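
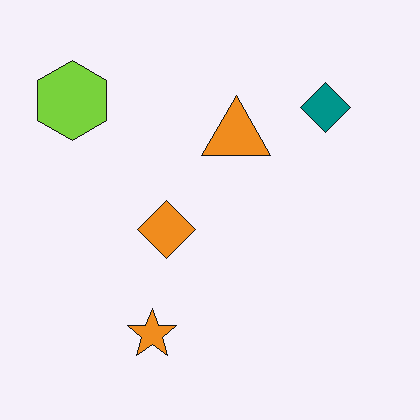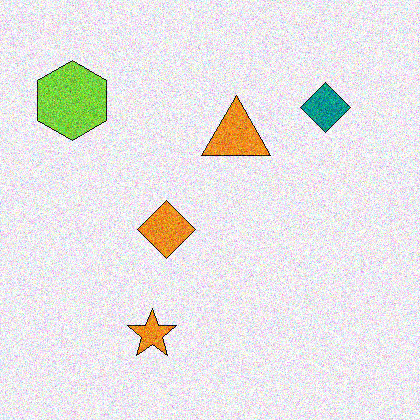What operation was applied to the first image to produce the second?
Degraded with heavy additive noise.

Random speckle covers the whole image, including the flat background.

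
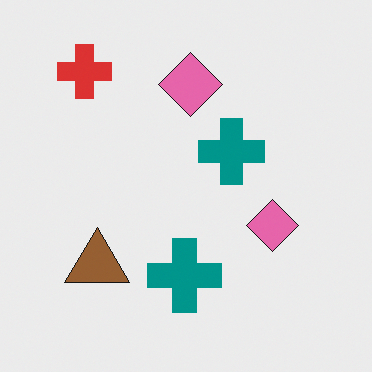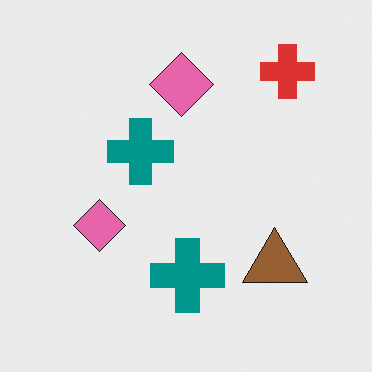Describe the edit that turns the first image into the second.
Flipped horizontally (left ↔ right).

The red cross is in the top-left of the first image and the top-right of the second — shapes on opposite sides of the vertical midline have swapped in a mirror flip.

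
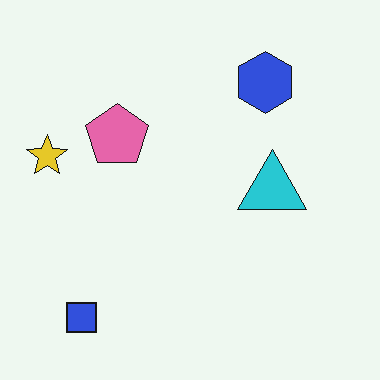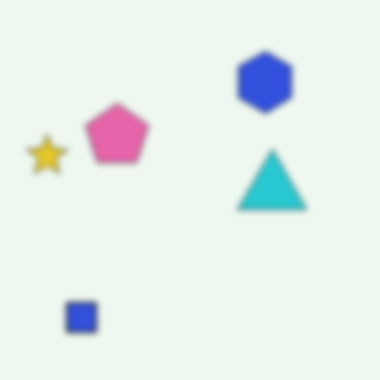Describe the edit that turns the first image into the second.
The second image is the first moderately blurred.

Shape edges and outlines are uniformly softened across the whole image.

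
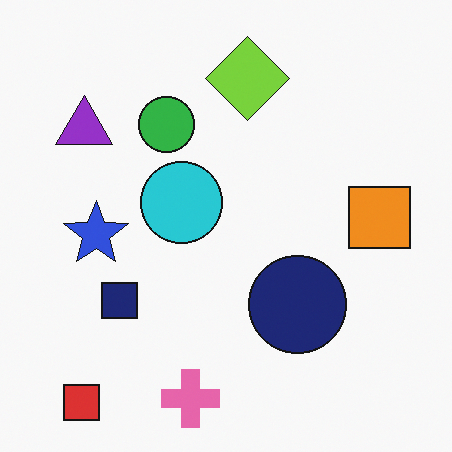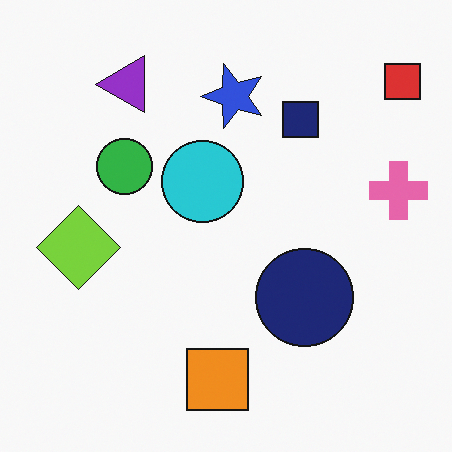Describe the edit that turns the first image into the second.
The image was transposed (reflected across the top-left ↔ bottom-right diagonal).

Shapes have swapped their row and column positions — what was in the top-right is now in the bottom-left — a diagonal reflection.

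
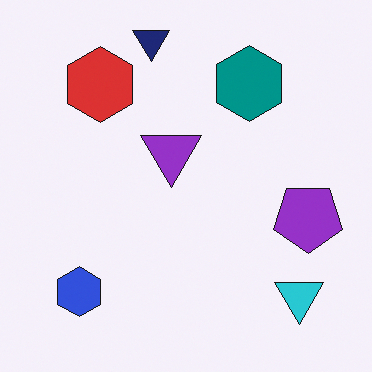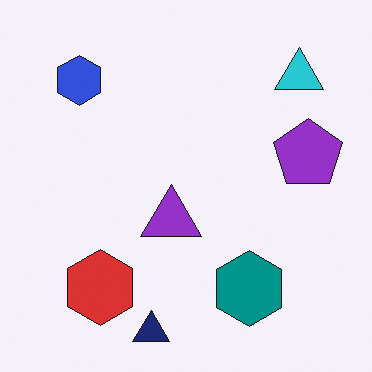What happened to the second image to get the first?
This is the original image flipped vertically (top ↔ bottom).

The navy triangle is in the bottom of the second image and the top of the first — shapes on opposite sides of the horizontal midline have swapped in a mirror flip.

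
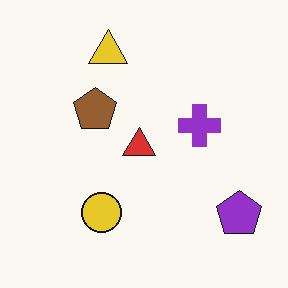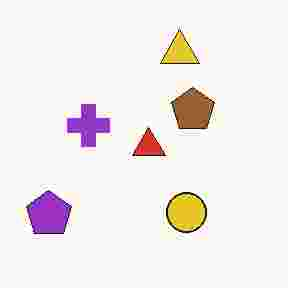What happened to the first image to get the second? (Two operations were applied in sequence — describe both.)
It was flipped horizontally (left ↔ right), then heavily JPEG-compressed with obvious blocking artifacts.

The purple pentagon is in the bottom-right of the first image and the bottom-left of the second — shapes on opposite sides of the vertical midline have swapped in a mirror flip. Blocky 8×8 compression artifacts appear around shape edges and the flat background shows ringing — characteristic JPEG degradation.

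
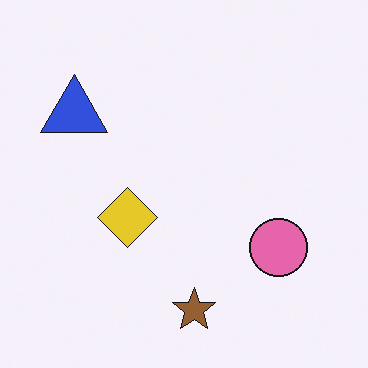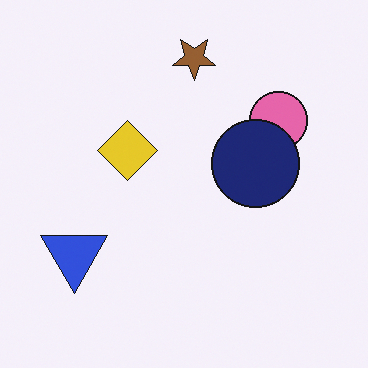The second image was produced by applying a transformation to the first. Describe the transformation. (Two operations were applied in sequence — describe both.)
Flipped vertically (top ↔ bottom), then overlaid with an additional navy circle.

The brown star is in the bottom of the first image and the top of the second — shapes on opposite sides of the horizontal midline have swapped in a mirror flip. A navy circle appears in the second image that is absent from the first.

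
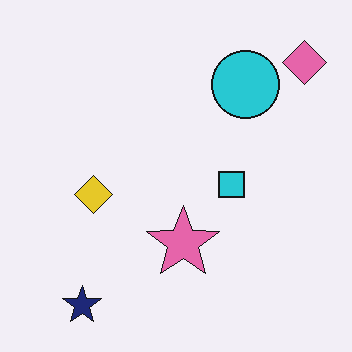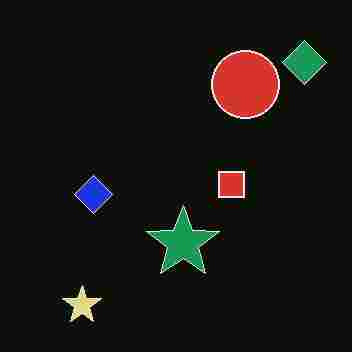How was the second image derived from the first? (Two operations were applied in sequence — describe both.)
Heavily JPEG-compressed with obvious blocking artifacts, then color-inverted (negative).

Blocky 8×8 compression artifacts appear around shape edges and the flat background shows ringing — characteristic JPEG degradation. The light background has become dark and every shape's color is its complement — a photographic negative.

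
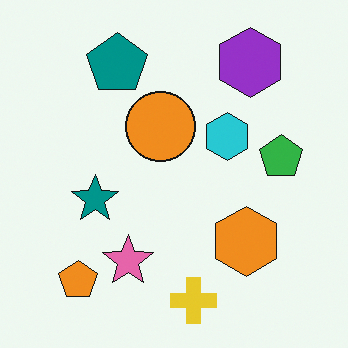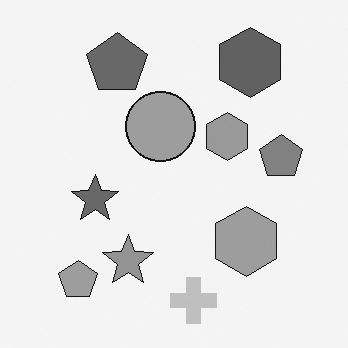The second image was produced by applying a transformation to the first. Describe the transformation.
It was converted to grayscale.

All color is removed — every shape is now a shade of grey.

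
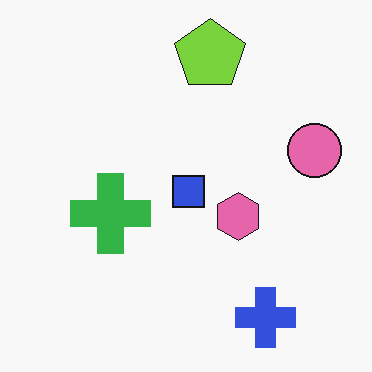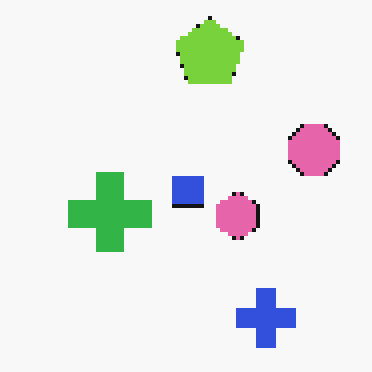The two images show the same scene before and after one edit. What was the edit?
The second image is the first lightly pixelated (a mild mosaic effect).

Shapes are reduced to large square blocks; fine edges and outlines are lost — a downscale-then-upscale (mosaic) effect.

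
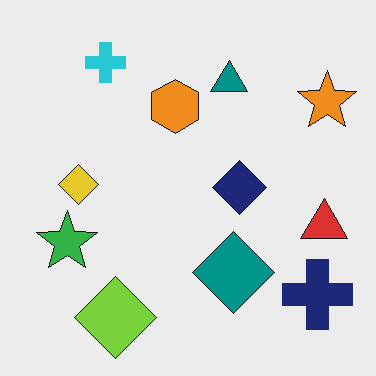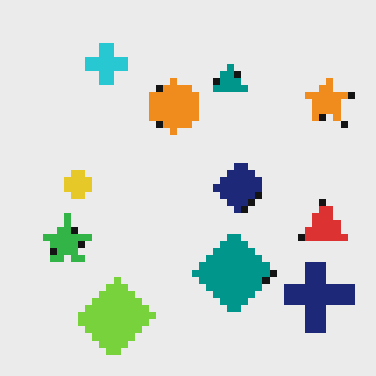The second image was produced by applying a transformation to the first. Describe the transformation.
The image was pixelated into visible square blocks.

Shapes are reduced to large square blocks; fine edges and outlines are lost — a downscale-then-upscale (mosaic) effect.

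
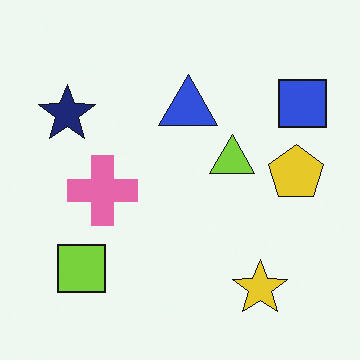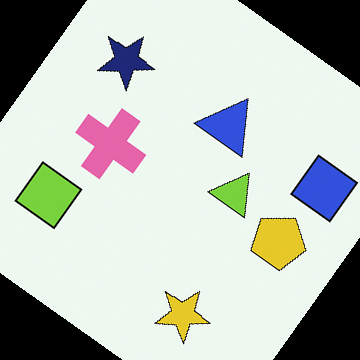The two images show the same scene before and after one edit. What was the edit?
It was rotated clockwise by a large amount — several tens of degrees.

Every shape is tilted by the same angle and the image corners show triangular fill wedges — a whole-image rotation by a non-right angle.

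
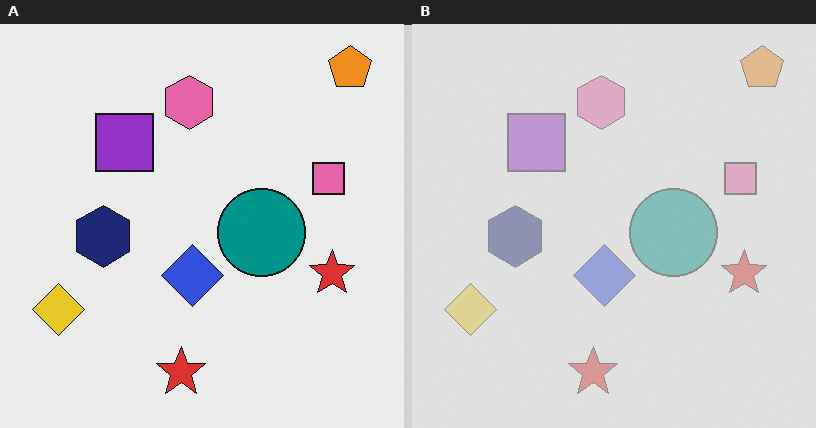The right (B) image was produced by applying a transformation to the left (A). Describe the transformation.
It was given much lower contrast.

Tones are pushed toward mid-grey across the whole image — a global contrast change.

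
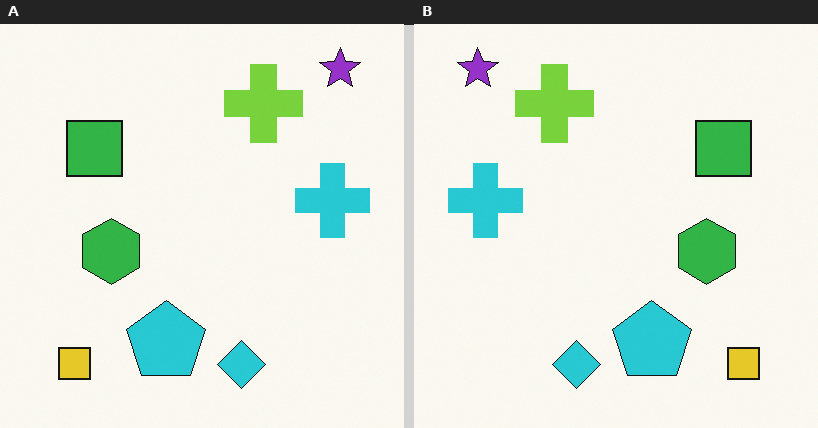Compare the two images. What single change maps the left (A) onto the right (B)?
It was flipped horizontally (left ↔ right).

The purple star is in the top-right of the left (A) image and the top-left of the right (B) — shapes on opposite sides of the vertical midline have swapped in a mirror flip.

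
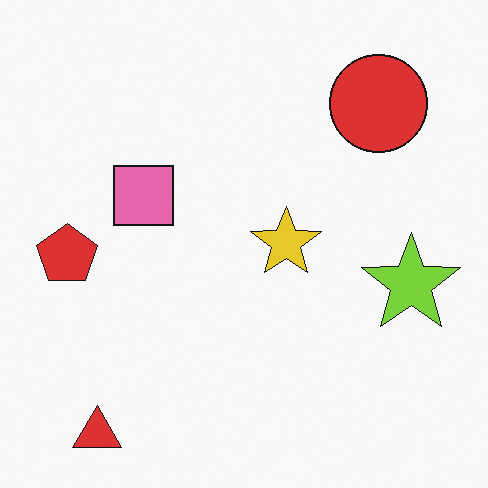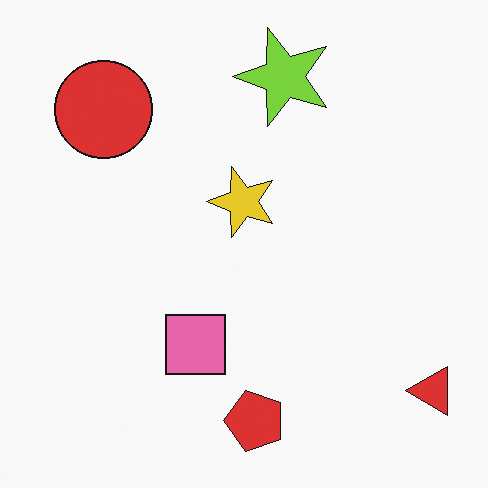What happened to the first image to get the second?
The second image is the first rotated 90° counter-clockwise.

The red triangle sits in the bottom-left of the first image and the bottom-right of the second — consistent with a whole-image 90° counter-clockwise rotation.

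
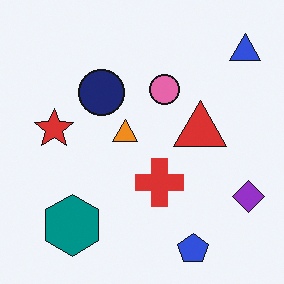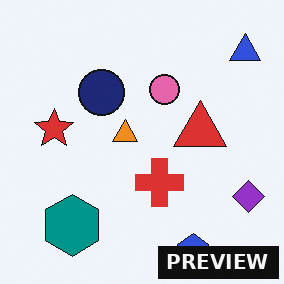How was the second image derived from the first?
Watermarked with the text "PREVIEW" in the lower-right corner.

A dark label reading "PREVIEW" appears in the lower-right corner.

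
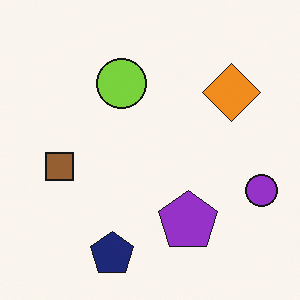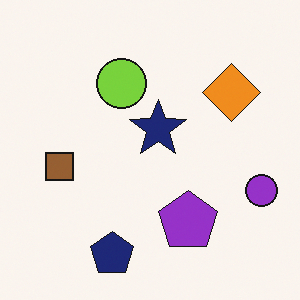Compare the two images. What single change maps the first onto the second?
This is the original image overlaid with an additional navy star.

A navy star appears in the second image that is absent from the first.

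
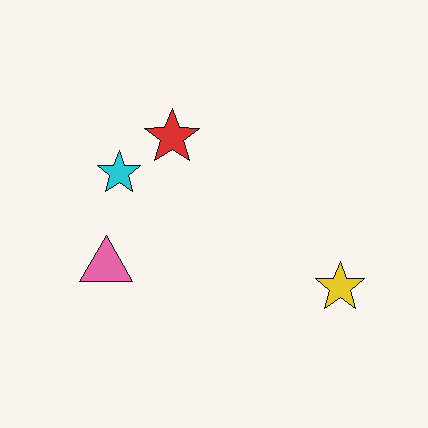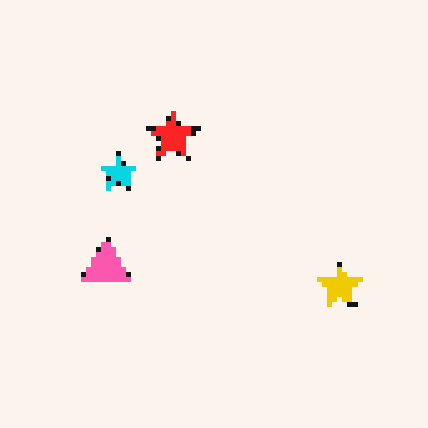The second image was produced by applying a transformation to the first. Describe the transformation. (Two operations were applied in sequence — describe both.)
The second image is the first lightly pixelated (a mild mosaic effect), then slightly oversaturated.

Shapes are reduced to large square blocks; fine edges and outlines are lost — a downscale-then-upscale (mosaic) effect. All colors are more vivid — a global saturation change.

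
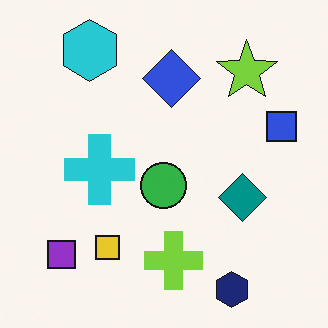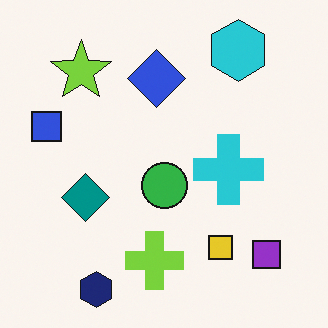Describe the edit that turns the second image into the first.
Flipped horizontally (left ↔ right).

The blue square is in the left of the second image and the right of the first — shapes on opposite sides of the vertical midline have swapped in a mirror flip.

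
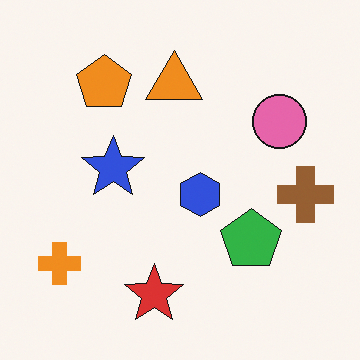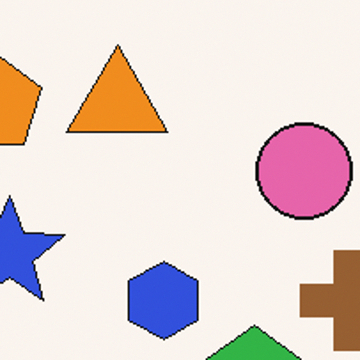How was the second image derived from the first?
This is the original image cropped tightly and scaled back up.

The visible shapes are larger and the field of view is narrower; shapes near the original edges may be partly or wholly outside the frame — a crop-and-rescale.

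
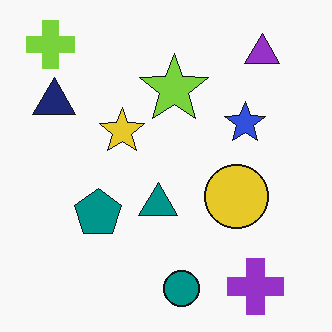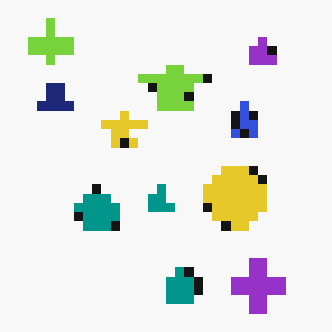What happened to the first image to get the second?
The second image is the first coarsely pixelated.

Shapes are reduced to large square blocks; fine edges and outlines are lost — a downscale-then-upscale (mosaic) effect.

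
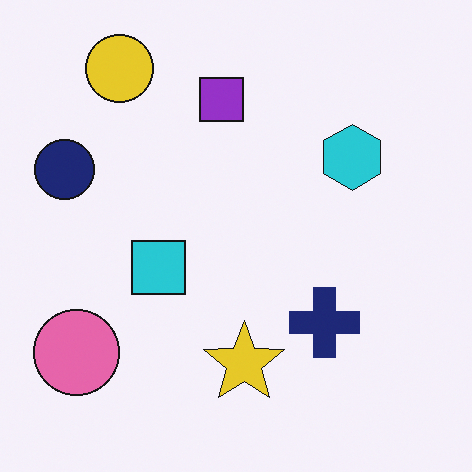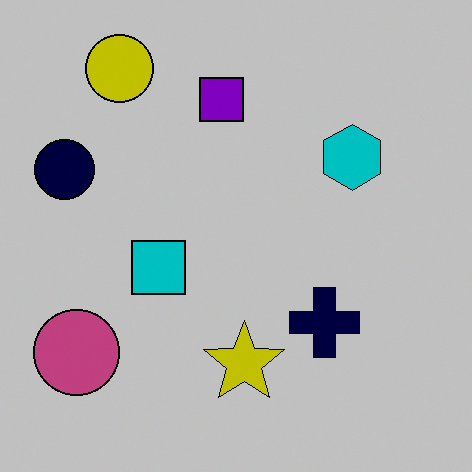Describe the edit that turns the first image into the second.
The image was aggressively posterized.

Each flat color has snapped to a coarser quantized level — most visibly, the near-white background has dropped to a flat grey.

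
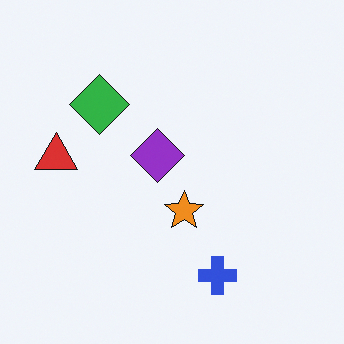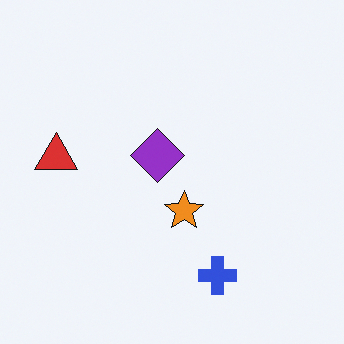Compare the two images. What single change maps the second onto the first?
The first image is the second overlaid with an additional green diamond.

A green diamond appears in the first image that is absent from the second.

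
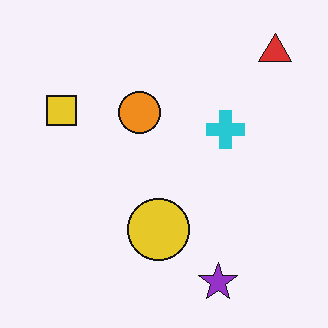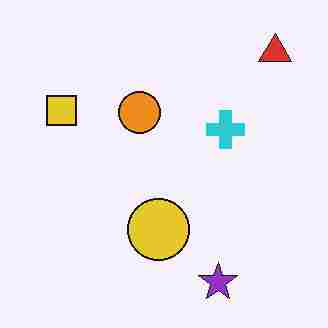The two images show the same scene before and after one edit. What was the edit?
This is the original image heavily JPEG-compressed with obvious blocking artifacts.

Blocky 8×8 compression artifacts appear around shape edges and the flat background shows ringing — characteristic JPEG degradation.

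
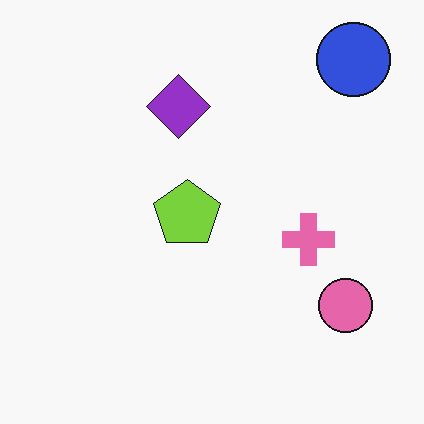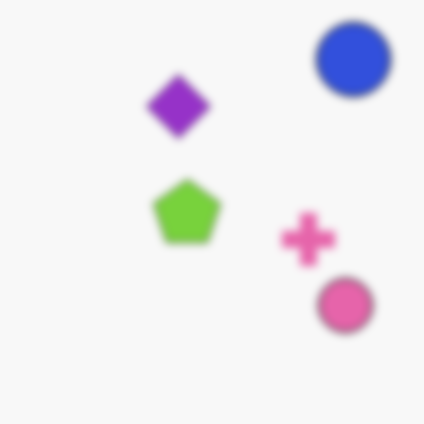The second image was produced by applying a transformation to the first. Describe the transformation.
It was noticeably gaussian-blurred.

Shape edges and outlines are uniformly softened across the whole image.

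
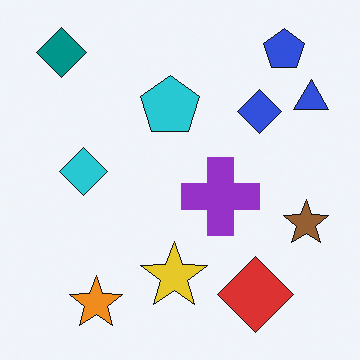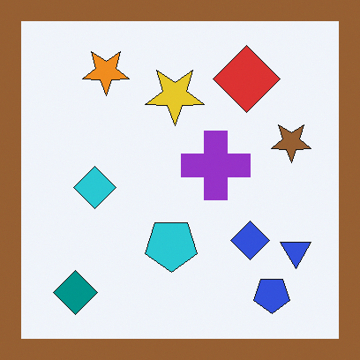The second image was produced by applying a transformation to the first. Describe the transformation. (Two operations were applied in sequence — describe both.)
The image was flipped vertically (top ↔ bottom), then framed with a brown border.

The blue pentagon is in the top-right of the first image and the bottom-right of the second — shapes on opposite sides of the horizontal midline have swapped in a mirror flip. A solid brown frame runs around the edge of the second image, with the content slightly shrunk inside it.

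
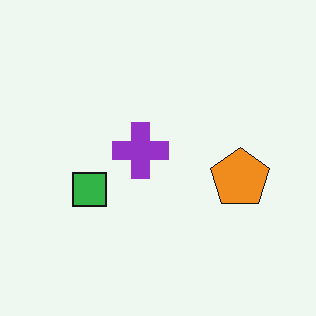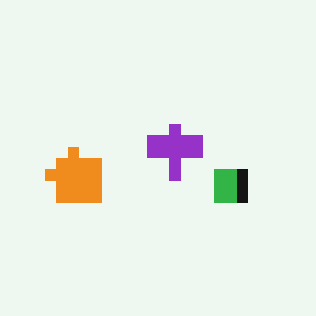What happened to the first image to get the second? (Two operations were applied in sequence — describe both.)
This is the original image flipped horizontally (left ↔ right), then heavily pixelated into large blocks.

The orange pentagon is in the right of the first image and the left of the second — shapes on opposite sides of the vertical midline have swapped in a mirror flip. Shapes are reduced to large square blocks; fine edges and outlines are lost — a downscale-then-upscale (mosaic) effect.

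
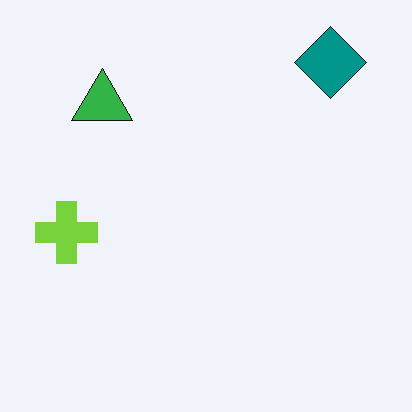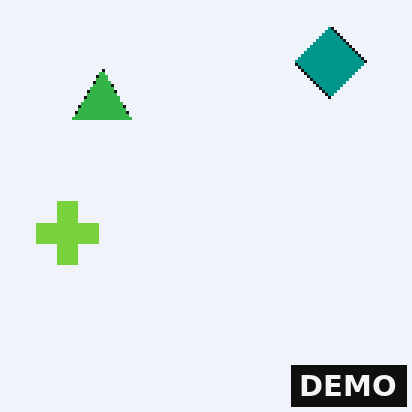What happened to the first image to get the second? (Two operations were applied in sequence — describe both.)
Lightly pixelated (a mild mosaic effect), then watermarked with the text "DEMO" in the lower-right corner.

Shapes are reduced to large square blocks; fine edges and outlines are lost — a downscale-then-upscale (mosaic) effect. A dark label reading "DEMO" appears in the lower-right corner.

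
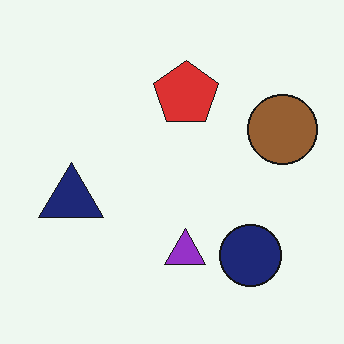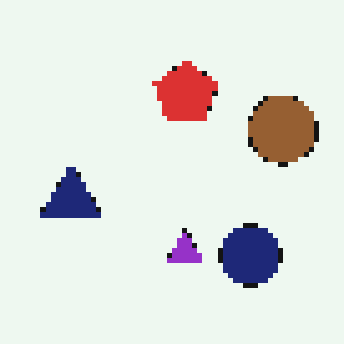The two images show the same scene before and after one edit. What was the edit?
Mildly pixelated.

Shapes are reduced to large square blocks; fine edges and outlines are lost — a downscale-then-upscale (mosaic) effect.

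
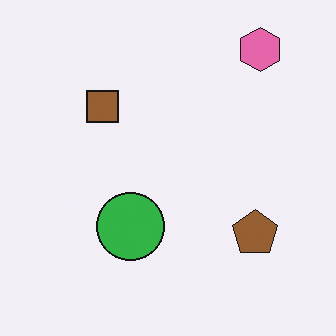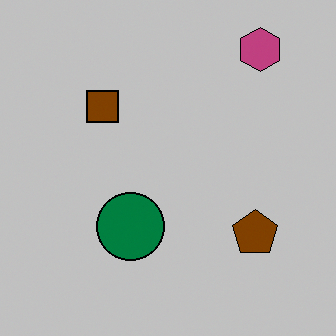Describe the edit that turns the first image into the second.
The second image is the first aggressively posterized.

Each flat color has snapped to a coarser quantized level — most visibly, the near-white background has dropped to a flat grey.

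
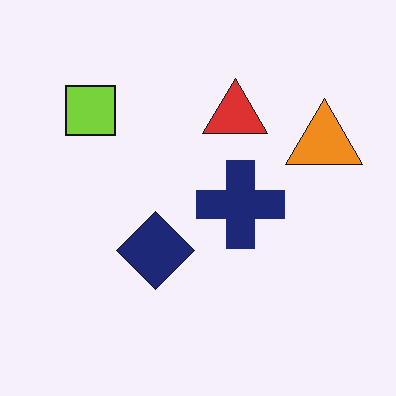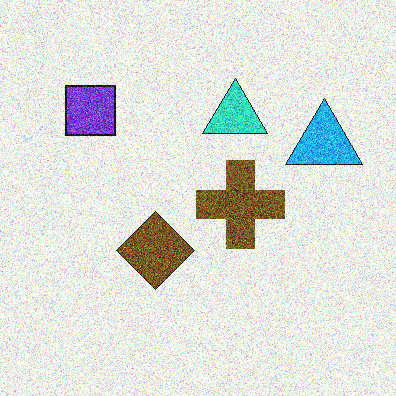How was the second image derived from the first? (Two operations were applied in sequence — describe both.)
The second image is the first hue-shifted through roughly half the color wheel, then degraded with heavy additive noise.

Every shape's color has rotated by the same amount around the hue wheel — a uniform hue shift. Random speckle covers the whole image, including the flat background.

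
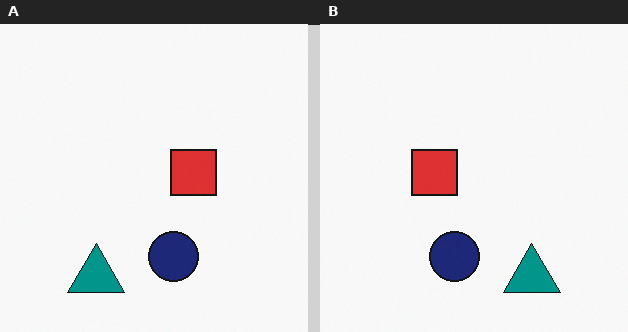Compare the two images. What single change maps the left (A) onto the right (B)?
This is the original image flipped horizontally (left ↔ right).

The teal triangle is in the bottom-left of the left (A) image and the bottom-right of the right (B) — shapes on opposite sides of the vertical midline have swapped in a mirror flip.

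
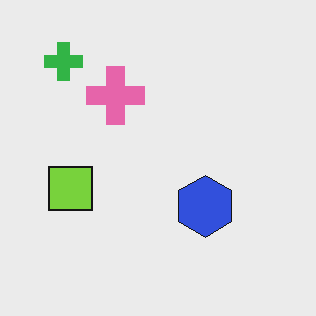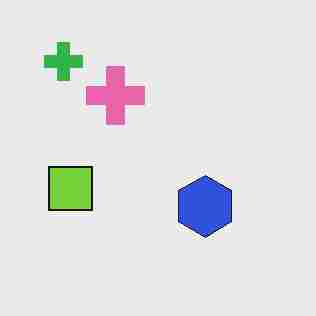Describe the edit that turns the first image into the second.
The transformation is: degraded with heavy JPEG compression.

Blocky 8×8 compression artifacts appear around shape edges and the flat background shows ringing — characteristic JPEG degradation.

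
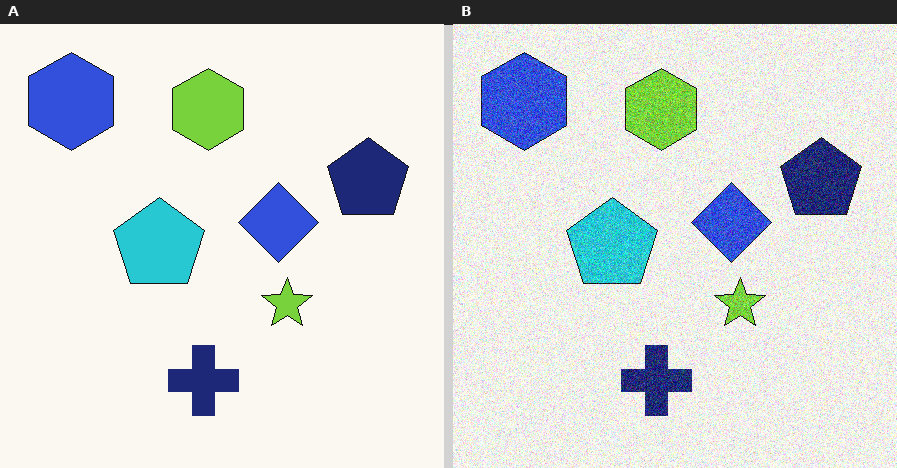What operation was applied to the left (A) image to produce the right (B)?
The image was degraded with heavy additive noise.

Random speckle covers the whole image, including the flat background.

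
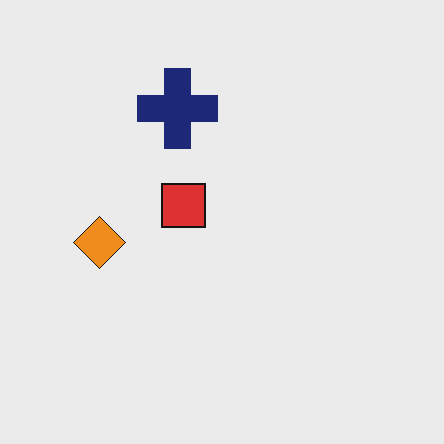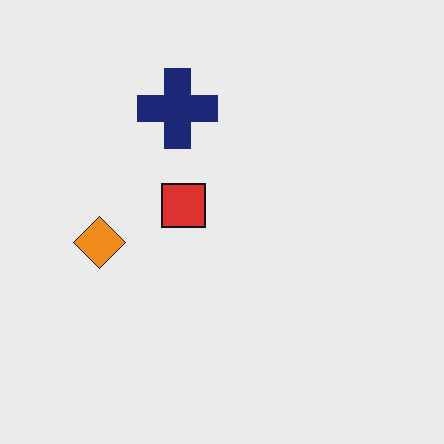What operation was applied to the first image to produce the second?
The transformation is: JPEG-compressed with visible artifacts.

Blocky 8×8 compression artifacts appear around shape edges and the flat background shows ringing — characteristic JPEG degradation.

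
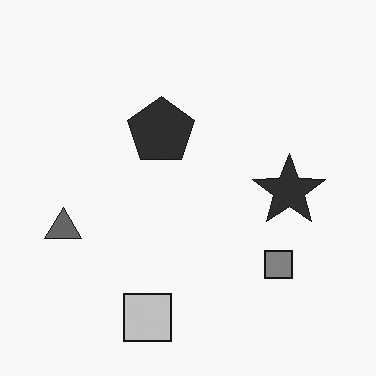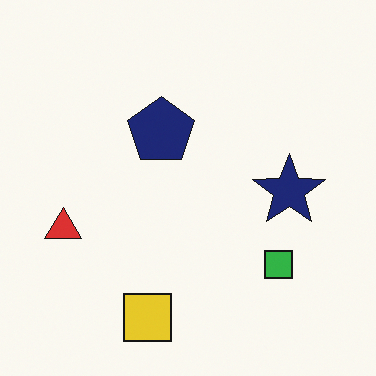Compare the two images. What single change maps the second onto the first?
The first image is the second converted to grayscale.

All color is removed — every shape is now a shade of grey.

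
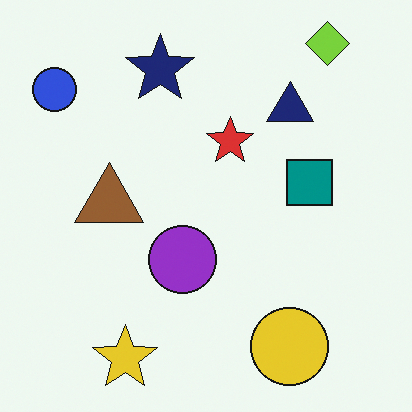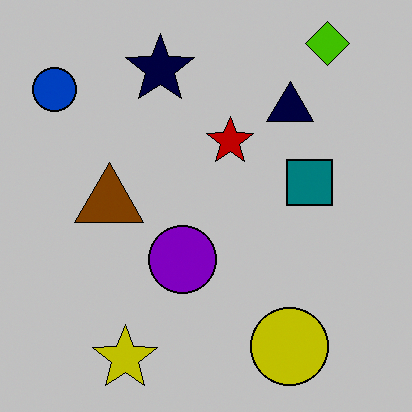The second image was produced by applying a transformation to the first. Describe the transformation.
This is the original image heavily posterized to just a handful of flat colors.

Each flat color has snapped to a coarser quantized level — most visibly, the near-white background has dropped to a flat grey.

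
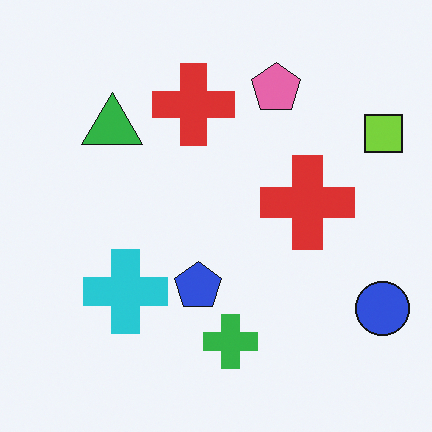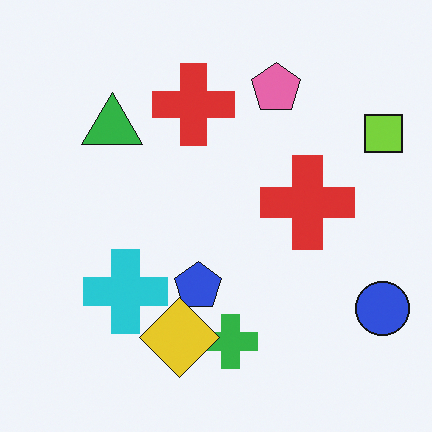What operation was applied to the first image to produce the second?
The second image is the first overlaid with an additional yellow diamond.

A yellow diamond appears in the second image that is absent from the first.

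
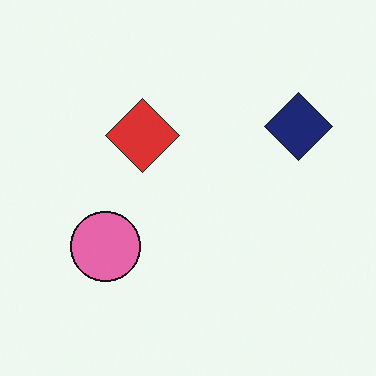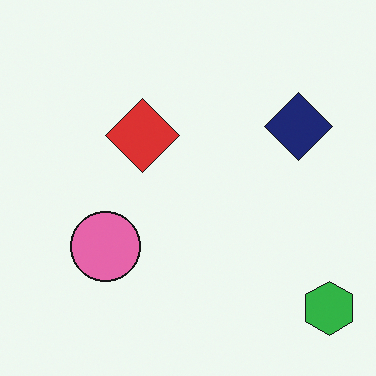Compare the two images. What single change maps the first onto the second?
Overlaid with an additional green hexagon.

A green hexagon appears in the second image that is absent from the first.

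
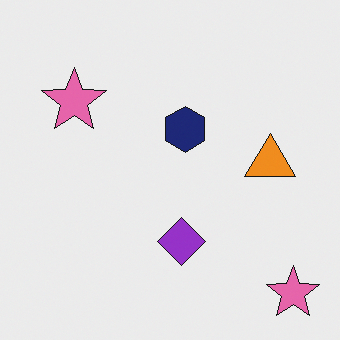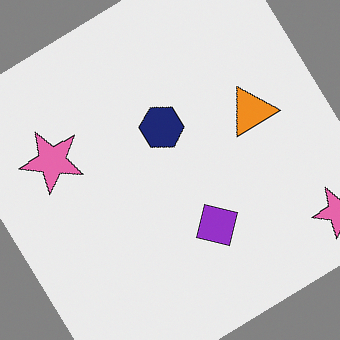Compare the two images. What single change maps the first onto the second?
This is the original image rotated counter-clockwise by a large amount — several tens of degrees.

Every shape is tilted by the same angle and the image corners show triangular fill wedges — a whole-image rotation by a non-right angle.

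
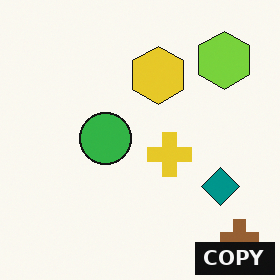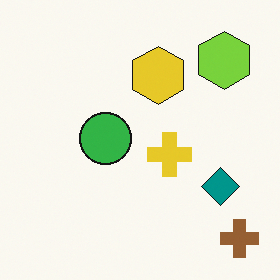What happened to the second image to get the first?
Watermarked with the text "COPY" in the lower-right corner.

A dark label reading "COPY" appears in the lower-right corner.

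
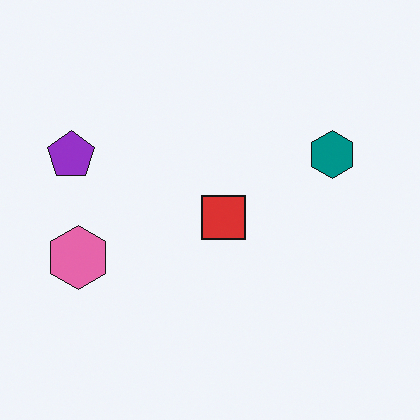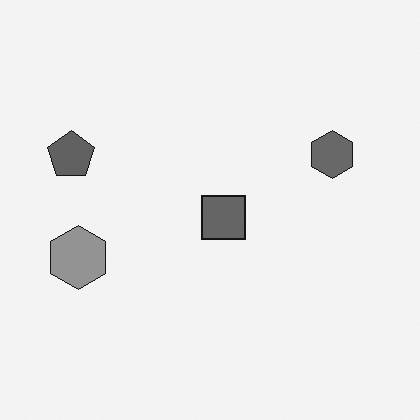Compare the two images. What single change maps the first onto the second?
The image was converted to grayscale.

All color is removed — every shape is now a shade of grey.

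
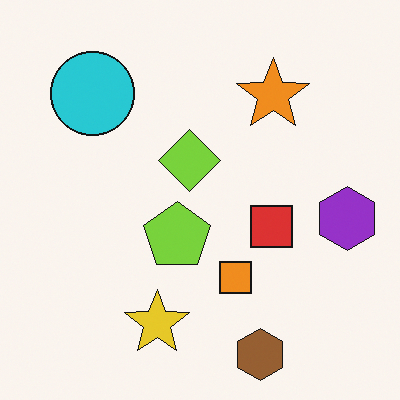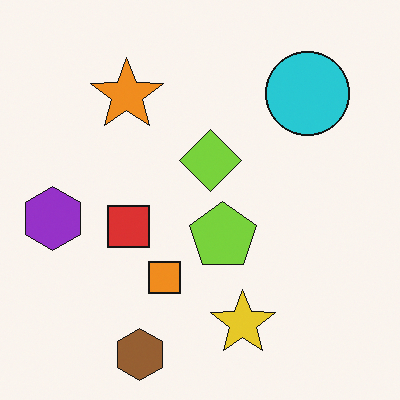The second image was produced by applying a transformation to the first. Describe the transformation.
The image was flipped horizontally (left ↔ right).

The purple hexagon is in the right of the first image and the left of the second — shapes on opposite sides of the vertical midline have swapped in a mirror flip.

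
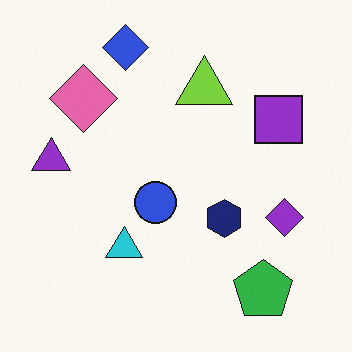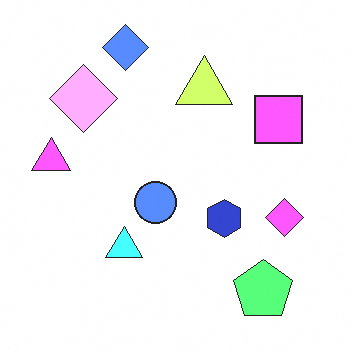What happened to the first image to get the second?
The image was brightened a lot.

Every pixel — background and shapes alike — is uniformly brightened.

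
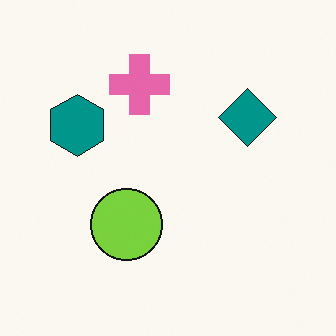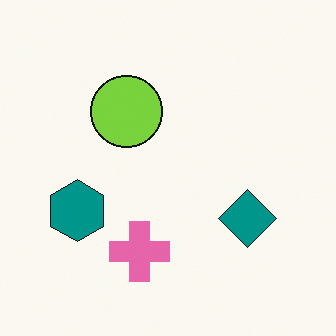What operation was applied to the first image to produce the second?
The transformation is: flipped vertically (top ↔ bottom).

The pink cross is in the top of the first image and the bottom of the second — shapes on opposite sides of the horizontal midline have swapped in a mirror flip.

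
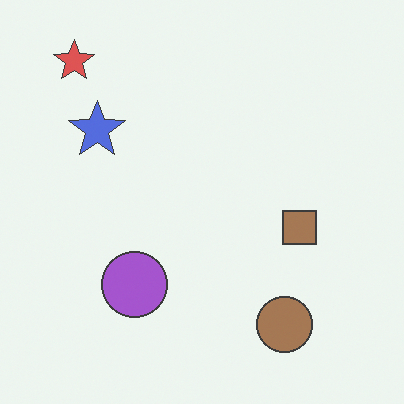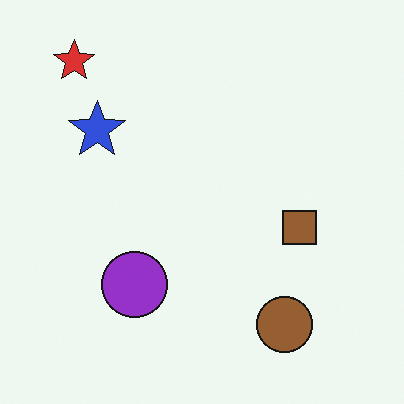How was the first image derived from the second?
Given slightly reduced contrast.

Tones are pushed toward mid-grey across the whole image — a global contrast change.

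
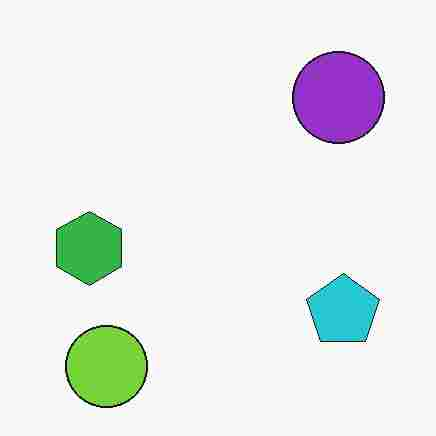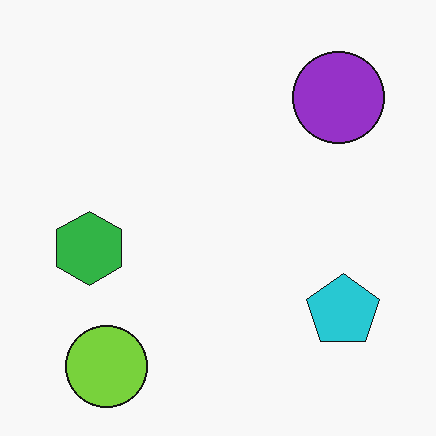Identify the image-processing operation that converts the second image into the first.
It was heavily JPEG-compressed with obvious blocking artifacts.

Blocky 8×8 compression artifacts appear around shape edges and the flat background shows ringing — characteristic JPEG degradation.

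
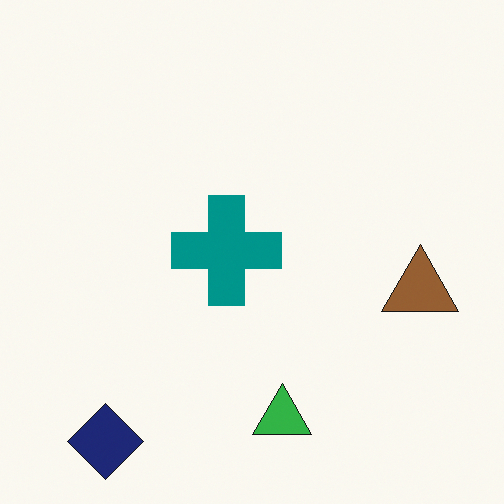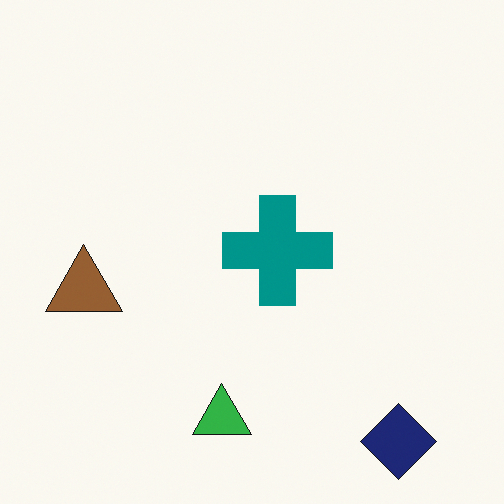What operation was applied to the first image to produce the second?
The transformation is: flipped horizontally (left ↔ right).

The brown triangle is in the right of the first image and the left of the second — shapes on opposite sides of the vertical midline have swapped in a mirror flip.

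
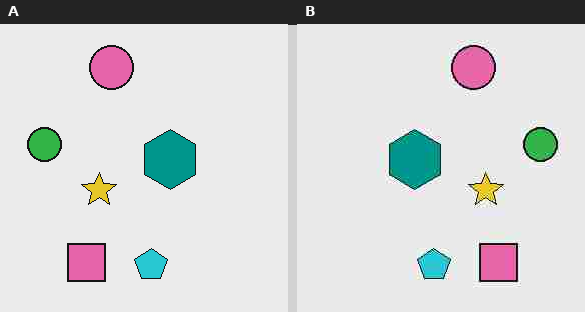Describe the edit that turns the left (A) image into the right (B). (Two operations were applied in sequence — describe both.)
The right (B) image is the left (A) flipped horizontally (left ↔ right), then heavily JPEG-compressed with obvious blocking artifacts.

The green circle is in the left of the left (A) image and the right of the right (B) — shapes on opposite sides of the vertical midline have swapped in a mirror flip. Blocky 8×8 compression artifacts appear around shape edges and the flat background shows ringing — characteristic JPEG degradation.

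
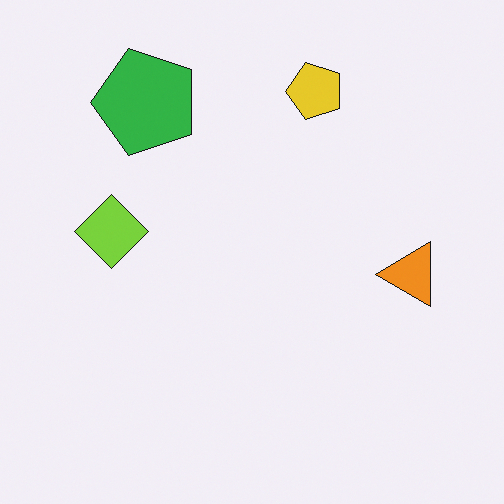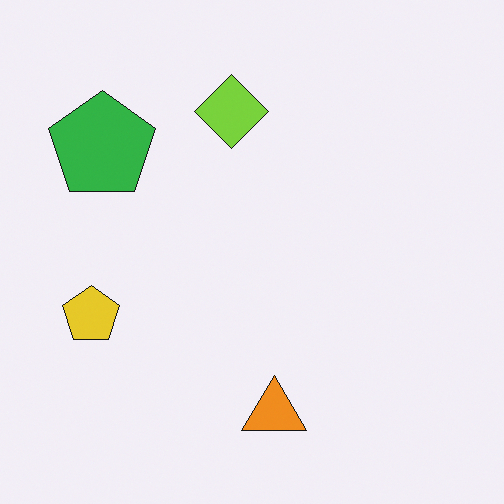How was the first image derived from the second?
Transposed (reflected across the top-left ↔ bottom-right diagonal).

Shapes have swapped their row and column positions — what was in the top-right is now in the bottom-left — a diagonal reflection.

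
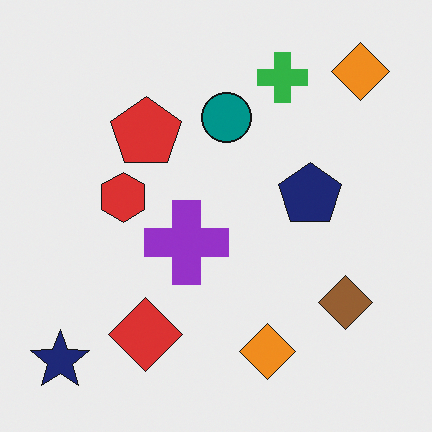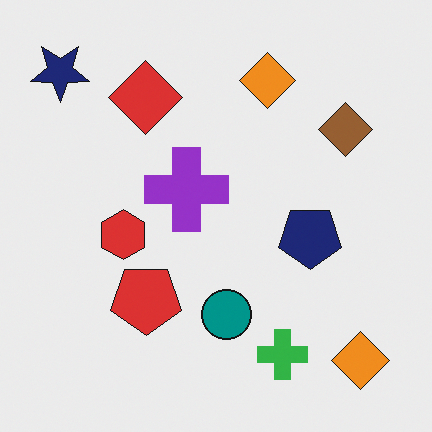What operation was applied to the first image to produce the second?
It was flipped vertically (top ↔ bottom).

The navy star is in the bottom-left of the first image and the top-left of the second — shapes on opposite sides of the horizontal midline have swapped in a mirror flip.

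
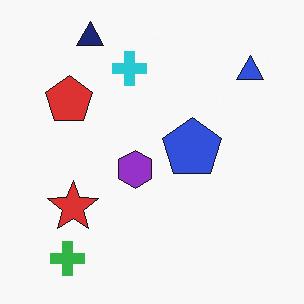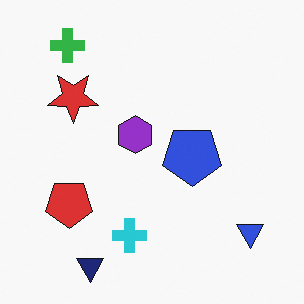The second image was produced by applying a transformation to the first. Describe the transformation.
Flipped vertically (top ↔ bottom).

The navy triangle is in the top-left of the first image and the bottom-left of the second — shapes on opposite sides of the horizontal midline have swapped in a mirror flip.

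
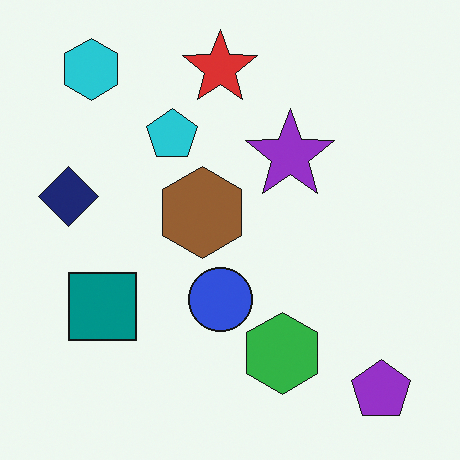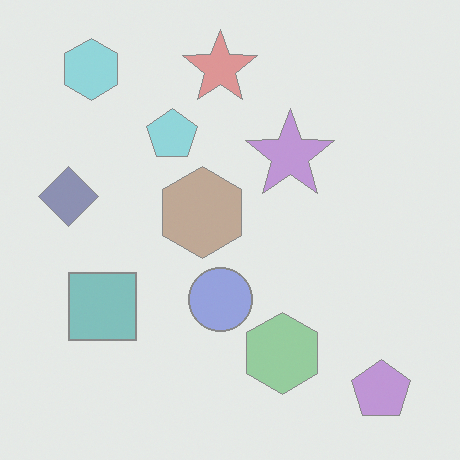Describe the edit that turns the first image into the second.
The transformation is: given much lower contrast.

Tones are pushed toward mid-grey across the whole image — a global contrast change.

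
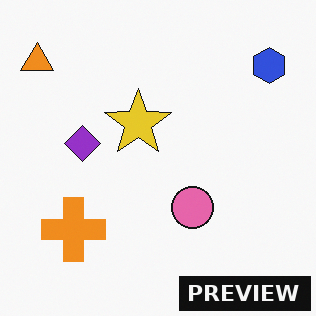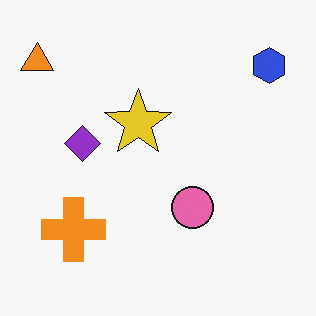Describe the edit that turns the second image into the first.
This is the original image watermarked with the text "PREVIEW" in the lower-right corner.

A dark label reading "PREVIEW" appears in the lower-right corner.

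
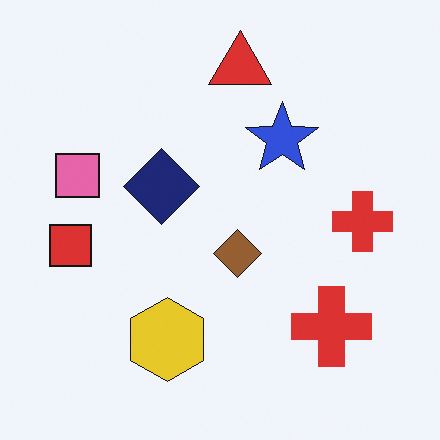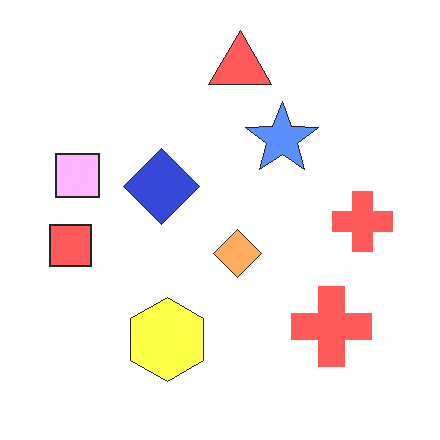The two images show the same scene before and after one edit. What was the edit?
The image was brightened a lot.

Every pixel — background and shapes alike — is uniformly brightened.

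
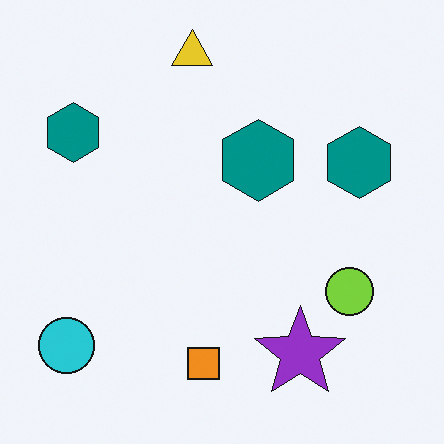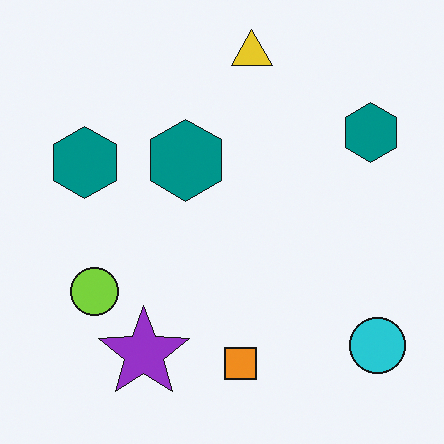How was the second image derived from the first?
The second image is the first flipped horizontally (left ↔ right).

The cyan circle is in the bottom-left of the first image and the bottom-right of the second — shapes on opposite sides of the vertical midline have swapped in a mirror flip.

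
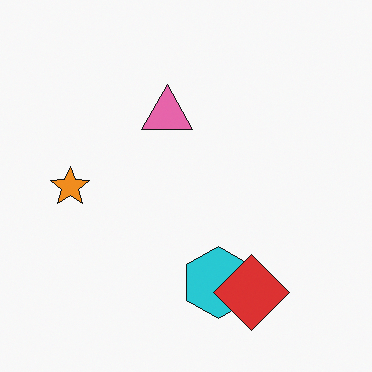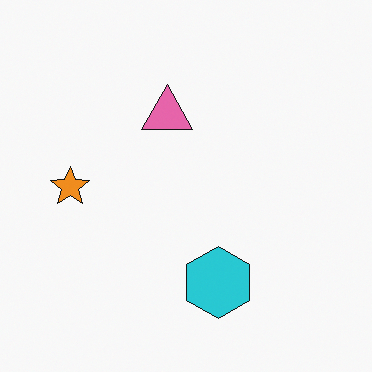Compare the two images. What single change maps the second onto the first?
The transformation is: overlaid with an additional red diamond.

A red diamond appears in the first image that is absent from the second.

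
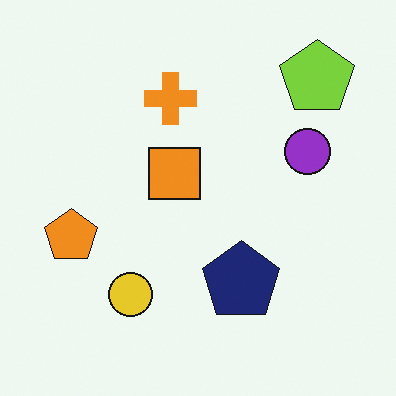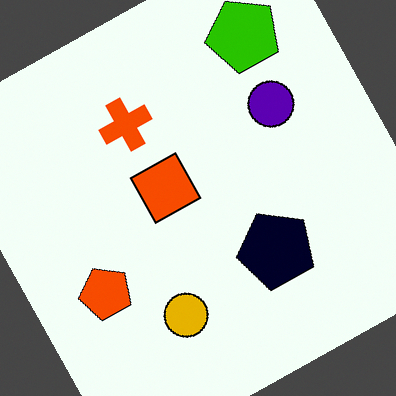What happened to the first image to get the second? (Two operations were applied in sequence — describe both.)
Boosted in contrast, then rotated counter-clockwise by a moderate amount.

Tones are pushed away from mid-grey across the whole image — a global contrast change. Every shape is tilted by the same angle and the image corners show triangular fill wedges — a whole-image rotation by a non-right angle.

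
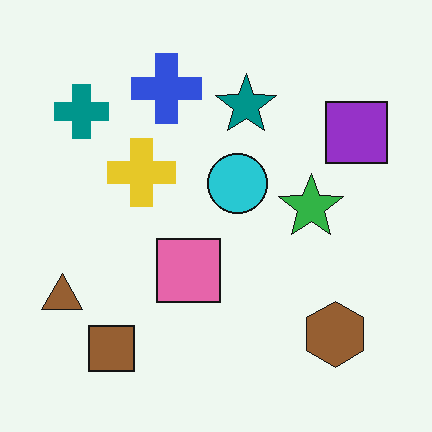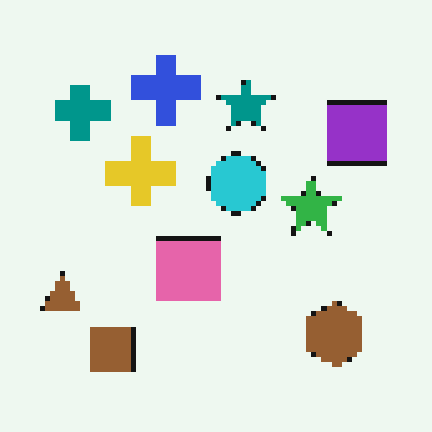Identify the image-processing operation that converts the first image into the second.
Lightly pixelated (a mild mosaic effect).

Shapes are reduced to large square blocks; fine edges and outlines are lost — a downscale-then-upscale (mosaic) effect.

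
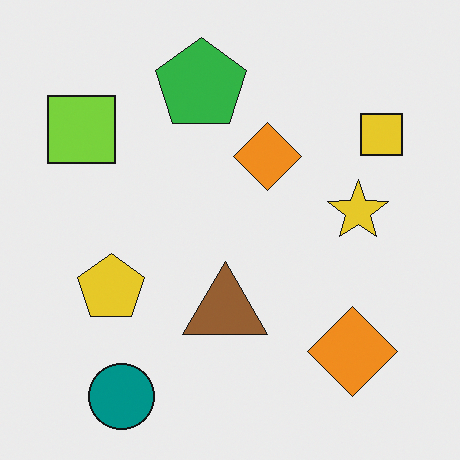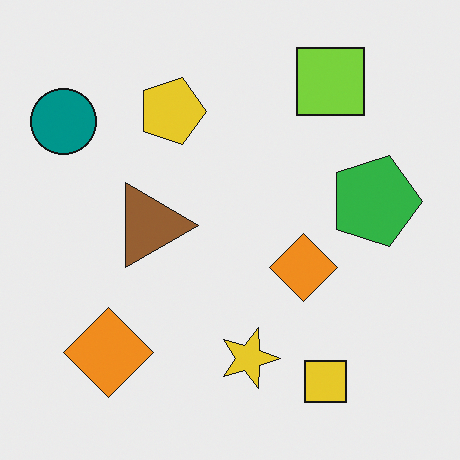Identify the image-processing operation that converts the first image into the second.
The transformation is: rotated 90° clockwise.

The teal circle sits in the bottom-left of the first image and the top-left of the second — consistent with a whole-image 90° clockwise rotation.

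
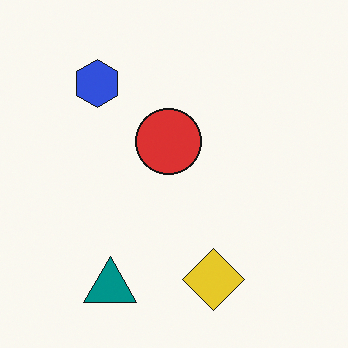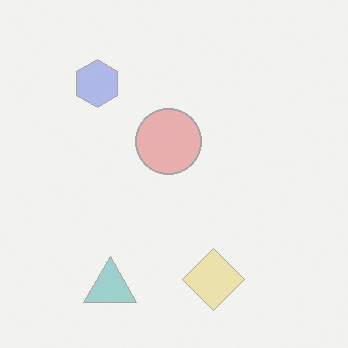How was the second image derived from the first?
The image was washed out (contrast reduced).

Tones are pushed toward mid-grey across the whole image — a global contrast change.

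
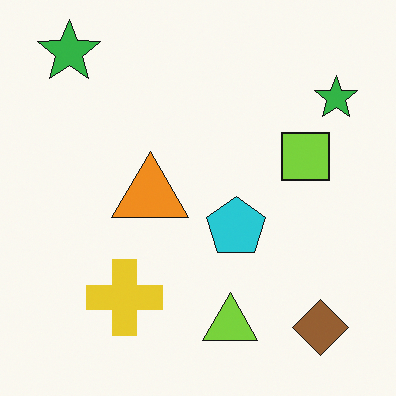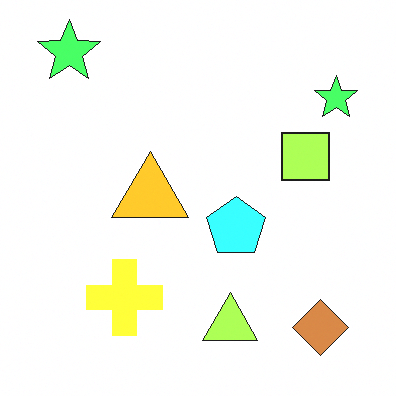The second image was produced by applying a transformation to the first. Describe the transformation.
Noticeably brightened.

Every pixel — background and shapes alike — is uniformly brightened.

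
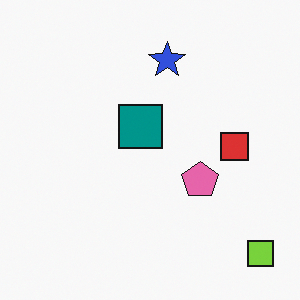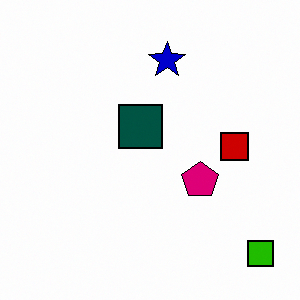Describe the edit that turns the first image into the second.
Boosted in contrast.

Tones are pushed away from mid-grey across the whole image — a global contrast change.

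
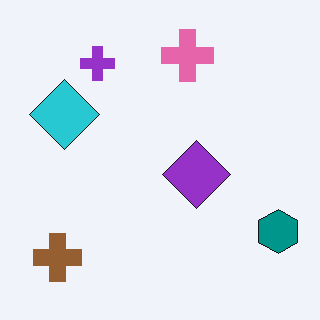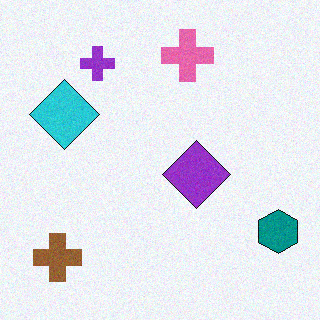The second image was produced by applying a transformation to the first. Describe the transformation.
The second image is the first degraded with light additive noise.

Random speckle covers the whole image, including the flat background.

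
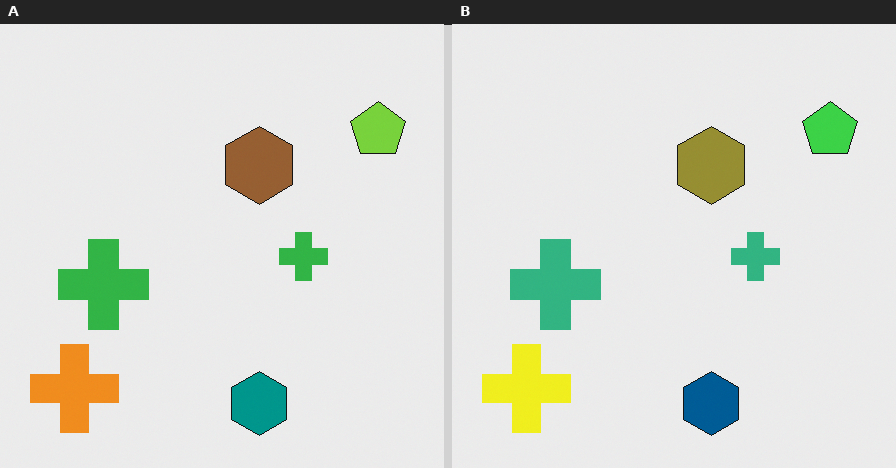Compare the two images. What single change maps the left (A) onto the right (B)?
The transformation is: hue-shifted by a small amount.

Every shape's color has rotated by the same amount around the hue wheel — a uniform hue shift.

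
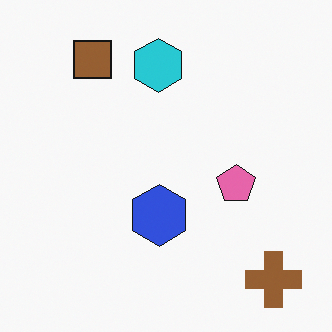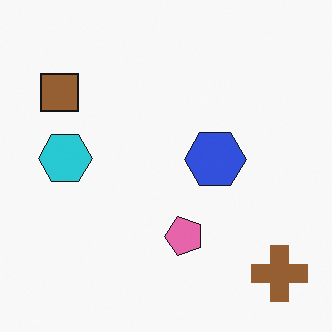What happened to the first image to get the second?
Transposed (reflected across the top-left ↔ bottom-right diagonal).

Shapes have swapped their row and column positions — what was in the top-right is now in the bottom-left — a diagonal reflection.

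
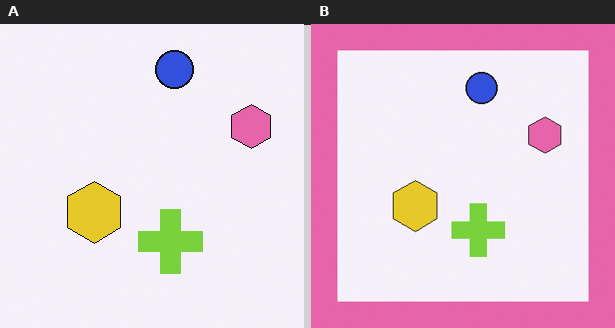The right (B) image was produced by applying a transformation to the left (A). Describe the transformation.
The right (B) image is the left (A) framed with a pink border.

A solid pink frame runs around the edge of the right (B) image, with the content slightly shrunk inside it.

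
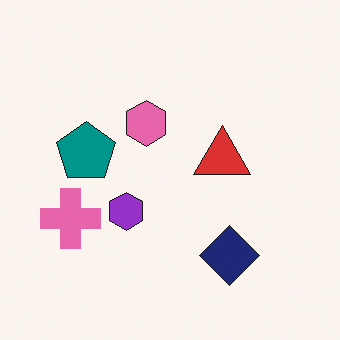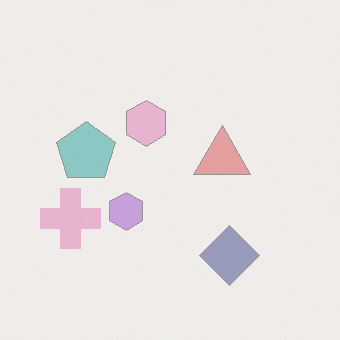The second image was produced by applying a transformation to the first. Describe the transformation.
This is the original image given much lower contrast.

Tones are pushed toward mid-grey across the whole image — a global contrast change.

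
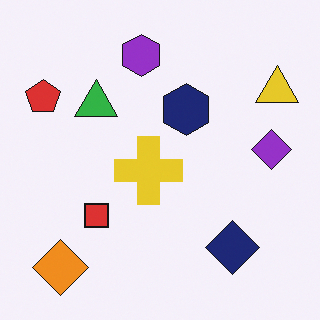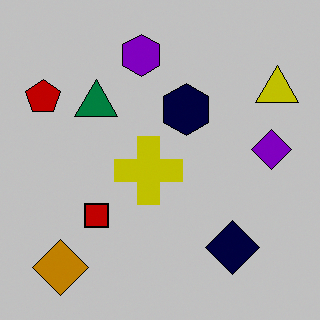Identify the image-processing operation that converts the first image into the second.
It was heavily posterized to just a handful of flat colors.

Each flat color has snapped to a coarser quantized level — most visibly, the near-white background has dropped to a flat grey.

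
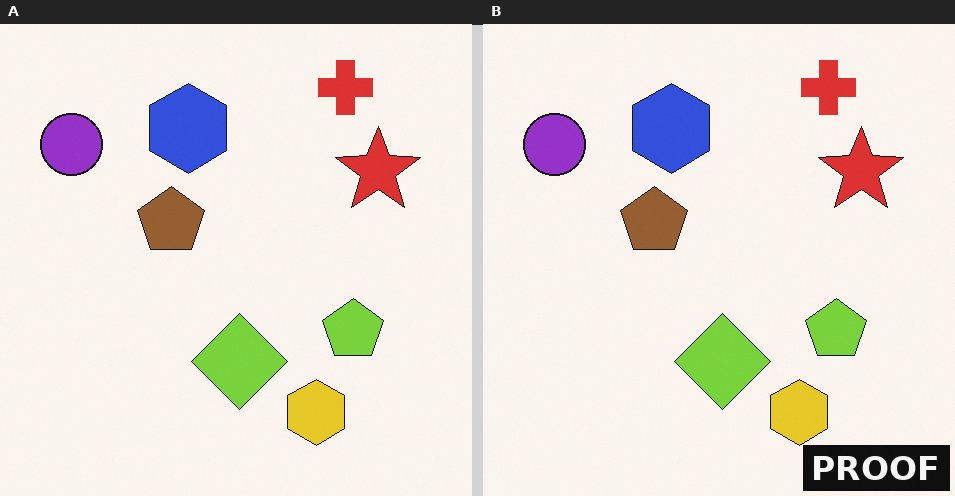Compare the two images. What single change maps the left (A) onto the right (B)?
Watermarked with the text "PROOF" in the lower-right corner.

A dark label reading "PROOF" appears in the lower-right corner.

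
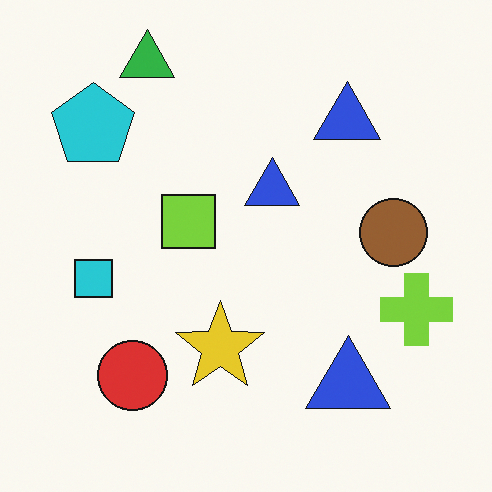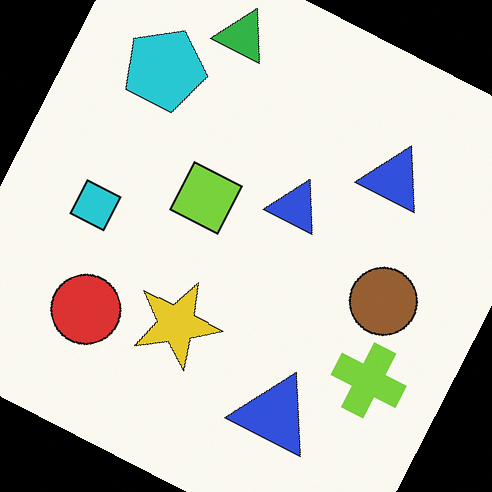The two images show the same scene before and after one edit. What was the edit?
Rotated clockwise by a moderate amount.

Every shape is tilted by the same angle and the image corners show triangular fill wedges — a whole-image rotation by a non-right angle.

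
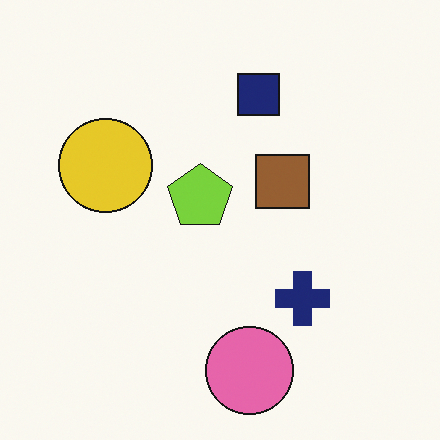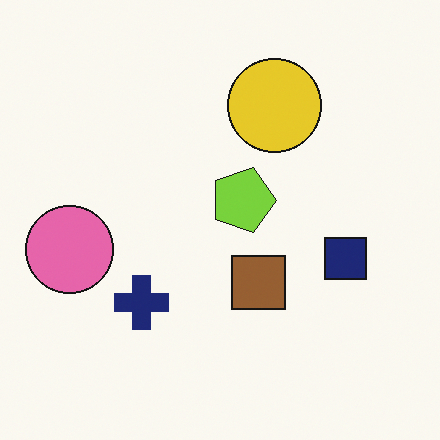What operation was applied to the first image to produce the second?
It was rotated 90° clockwise.

The pink circle sits in the bottom of the first image and the left of the second — consistent with a whole-image 90° clockwise rotation.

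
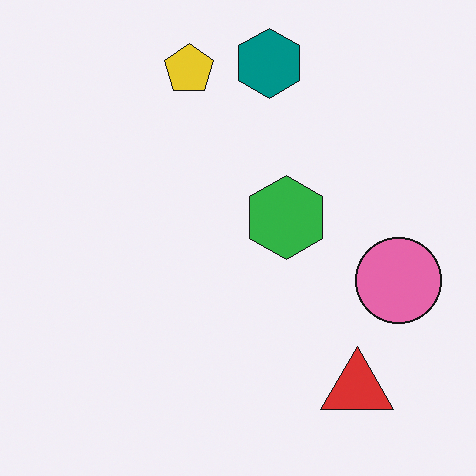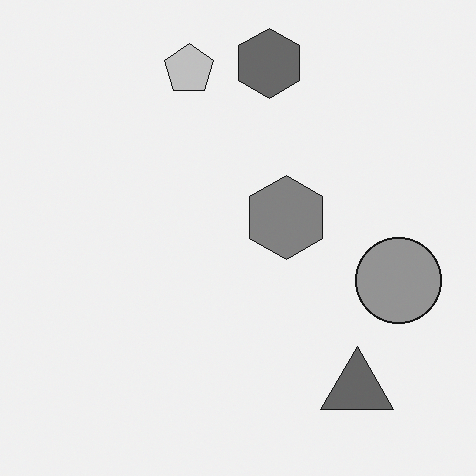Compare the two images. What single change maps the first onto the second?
The transformation is: converted to grayscale.

All color is removed — every shape is now a shade of grey.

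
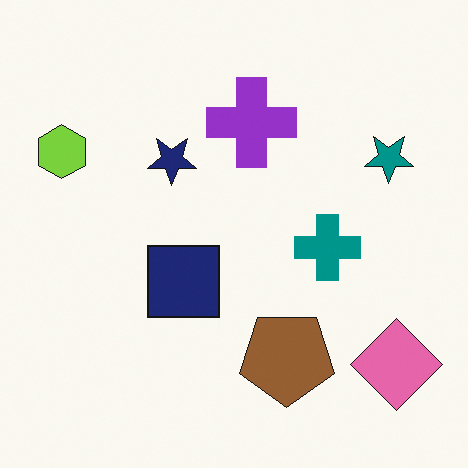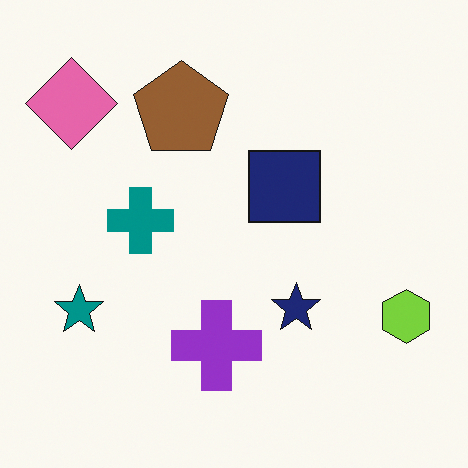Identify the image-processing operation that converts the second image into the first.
The first image is the second rotated 180°.

The pink diamond sits in the top-left of the second image and the bottom-right of the first — consistent with a whole-image 180° rotation.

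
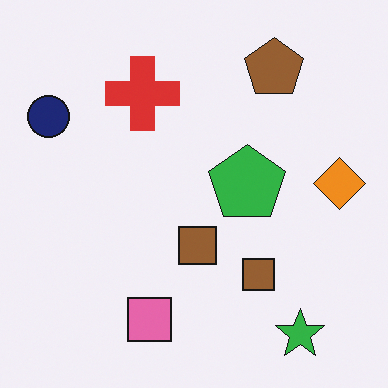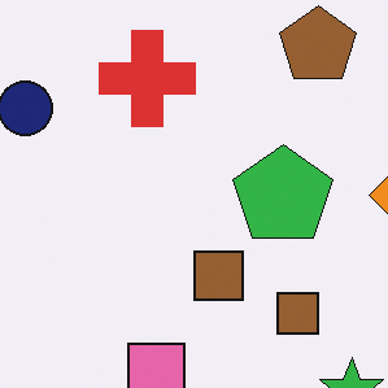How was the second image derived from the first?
This is the original image cropped to a modestly smaller region and rescaled.

The visible shapes are larger and the field of view is narrower; shapes near the original edges may be partly or wholly outside the frame — a crop-and-rescale.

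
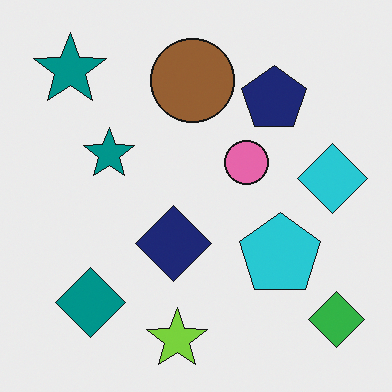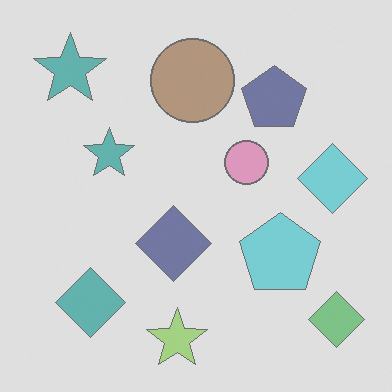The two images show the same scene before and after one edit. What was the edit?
This is the original image washed out (contrast reduced).

Tones are pushed toward mid-grey across the whole image — a global contrast change.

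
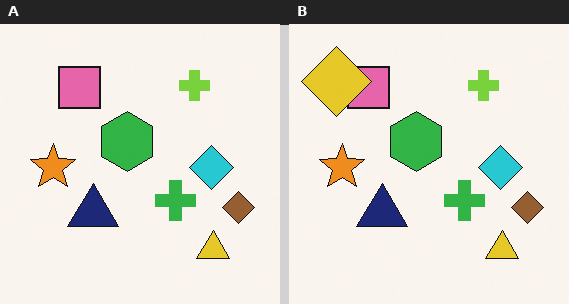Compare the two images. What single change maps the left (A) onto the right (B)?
The right (B) image is the left (A) overlaid with an additional yellow diamond.

A yellow diamond appears in the right (B) image that is absent from the left (A).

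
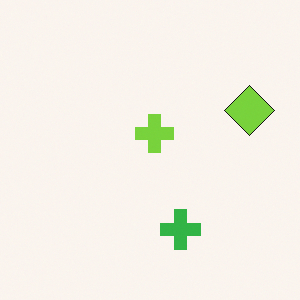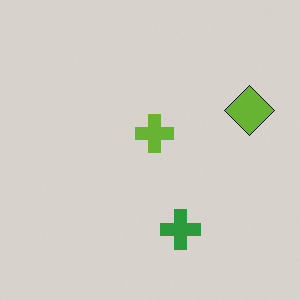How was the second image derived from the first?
The image was slightly darkened.

Every pixel — background and shapes alike — is uniformly darkened.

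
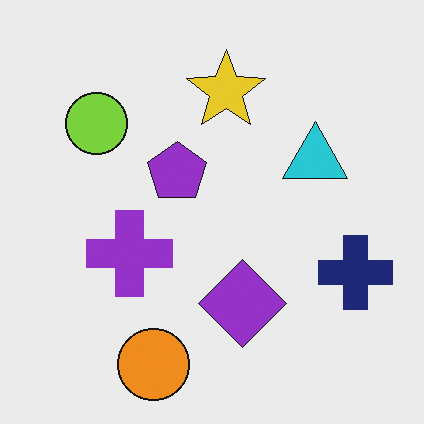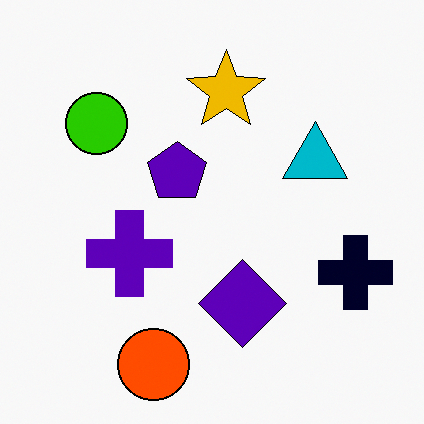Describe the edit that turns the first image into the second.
It was given much higher contrast.

Tones are pushed away from mid-grey across the whole image — a global contrast change.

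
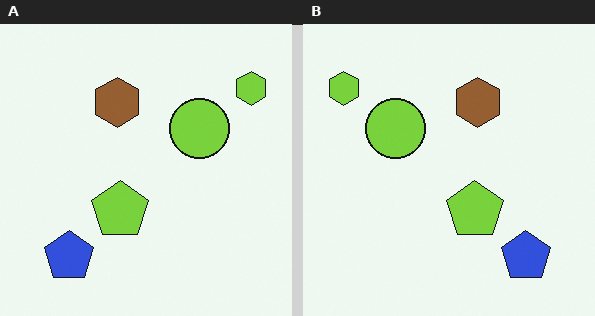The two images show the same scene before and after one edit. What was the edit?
This is the original image flipped horizontally (left ↔ right).

The lime hexagon is in the top-right of the left (A) image and the top-left of the right (B) — shapes on opposite sides of the vertical midline have swapped in a mirror flip.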